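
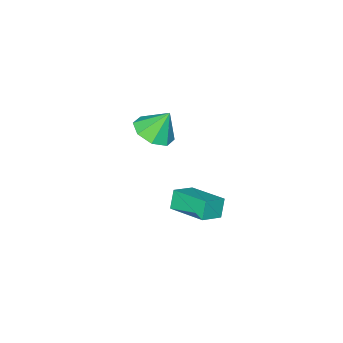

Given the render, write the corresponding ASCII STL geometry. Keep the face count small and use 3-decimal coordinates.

solid 
facet normal 0.305 -0.377 -0.875
outer loop
vertex -0.066 -3.334 2.036
vertex -0.546 -2.699 1.595
vertex 0.303 -2.755 1.915
endloop
endfacet
facet normal 0.492 -0.134 0.860
outer loop
vertex -0.066 -3.334 2.036
vertex 0.303 -2.755 1.915
vertex -0.934 -2.221 2.705
endloop
endfacet
facet normal 0.305 -0.377 -0.875
outer loop
vertex 0.303 -2.755 1.915
vertex -0.546 -2.699 1.595
vertex 0.175 -2.144 1.607
endloop
endfacet
facet normal 0.610 0.455 0.648
outer loop
vertex 0.303 -2.755 1.915
vertex 0.175 -2.144 1.607
vertex -0.934 -2.221 2.705
endloop
endfacet
facet normal 0.305 -0.377 -0.874
outer loop
vertex 0.175 -2.144 1.607
vertex -0.546 -2.699 1.595
vertex -0.377 -1.858 1.291
endloop
endfacet
facet normal 0.273 0.901 0.339
outer loop
vertex 0.175 -2.144 1.607
vertex -0.377 -1.858 1.291
vertex -0.934 -2.221 2.705
endloop
endfacet
facet normal 0.305 -0.377 -0.875
outer loop
vertex -0.377 -1.858 1.291
vertex -0.546 -2.699 1.595
vertex -1.027 -2.065 1.154
endloop
endfacet
facet normal -0.323 0.939 0.114
outer loop
vertex -0.377 -1.858 1.291
vertex -1.027 -2.065 1.154
vertex -0.934 -2.221 2.705
endloop
endfacet
facet normal 0.305 -0.377 -0.875
outer loop
vertex -1.027 -2.065 1.154
vertex -0.546 -2.699 1.595
vertex -1.396 -2.643 1.274
endloop
endfacet
facet normal -0.828 0.551 0.105
outer loop
vertex -1.027 -2.065 1.154
vertex -1.396 -2.643 1.274
vertex -0.934 -2.221 2.705
endloop
endfacet
facet normal 0.305 -0.377 -0.874
outer loop
vertex -1.396 -2.643 1.274
vertex -0.546 -2.699 1.595
vertex -1.267 -3.255 1.583
endloop
endfacet
facet normal -0.947 -0.039 0.318
outer loop
vertex -1.396 -2.643 1.274
vertex -1.267 -3.255 1.583
vertex -0.934 -2.221 2.705
endloop
endfacet
facet normal 0.305 -0.377 -0.875
outer loop
vertex -1.267 -3.255 1.583
vertex -0.546 -2.699 1.595
vertex -0.716 -3.54 1.898
endloop
endfacet
facet normal -0.609 -0.485 0.627
outer loop
vertex -1.267 -3.255 1.583
vertex -0.716 -3.54 1.898
vertex -0.934 -2.221 2.705
endloop
endfacet
facet normal 0.305 -0.377 -0.875
outer loop
vertex -0.716 -3.54 1.898
vertex -0.546 -2.699 1.595
vertex -0.066 -3.334 2.036
endloop
endfacet
facet normal -0.015 -0.524 0.852
outer loop
vertex -0.716 -3.54 1.898
vertex -0.066 -3.334 2.036
vertex -0.934 -2.221 2.705
endloop
endfacet
facet normal -0.911 0.104 -0.399
outer loop
vertex -2.473 -2.415 -2.959
vertex -2.43 -0.69 -2.609
vertex -2.094 -2.257 -3.783
endloop
endfacet
facet normal -0.025 -0.980 -0.199
outer loop
vertex -1.11 -2.37 -3.351
vertex -2.473 -2.415 -2.959
vertex -2.094 -2.257 -3.783
endloop
endfacet
facet normal -0.910 0.105 -0.400
outer loop
vertex -2.094 -2.257 -3.783
vertex -2.43 -0.69 -2.609
vertex -2.05 -0.533 -3.432
endloop
endfacet
facet normal 0.412 0.172 -0.895
outer loop
vertex -2.05 -0.533 -3.432
vertex -1.11 -2.37 -3.351
vertex -2.094 -2.257 -3.783
endloop
endfacet
facet normal -0.412 -0.171 0.895
outer loop
vertex -2.473 -2.415 -2.959
vertex -1.446 -0.803 -2.177
vertex -2.43 -0.69 -2.609
endloop
endfacet
facet normal -0.025 -0.980 -0.198
outer loop
vertex -1.49 -2.527 -2.528
vertex -2.473 -2.415 -2.959
vertex -1.11 -2.37 -3.351
endloop
endfacet
facet normal -0.412 -0.172 0.895
outer loop
vertex -1.49 -2.527 -2.528
vertex -1.446 -0.803 -2.177
vertex -2.473 -2.415 -2.959
endloop
endfacet
facet normal 0.025 0.980 0.199
outer loop
vertex -2.43 -0.69 -2.609
vertex -1.446 -0.803 -2.177
vertex -2.05 -0.533 -3.432
endloop
endfacet
facet normal 0.412 0.171 -0.895
outer loop
vertex -1.067 -0.645 -3.001
vertex -1.11 -2.37 -3.351
vertex -2.05 -0.533 -3.432
endloop
endfacet
facet normal 0.024 0.980 0.199
outer loop
vertex -2.05 -0.533 -3.432
vertex -1.446 -0.803 -2.177
vertex -1.067 -0.645 -3.001
endloop
endfacet
facet normal 0.910 -0.104 0.401
outer loop
vertex -1.067 -0.645 -3.001
vertex -1.49 -2.527 -2.528
vertex -1.11 -2.37 -3.351
endloop
endfacet
facet normal 0.911 -0.104 0.399
outer loop
vertex -1.446 -0.803 -2.177
vertex -1.49 -2.527 -2.528
vertex -1.067 -0.645 -3.001
endloop
endfacet

endsolid


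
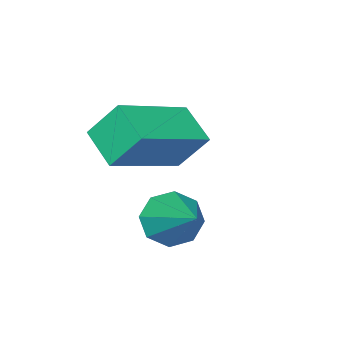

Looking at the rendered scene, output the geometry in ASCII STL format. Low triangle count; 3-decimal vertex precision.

solid 
facet normal -0.378 -0.768 -0.517
outer loop
vertex 4.093 -2.226 2.292
vertex 3.543 -1.844 2.127
vertex 4.161 -1.957 1.843
endloop
endfacet
facet normal 0.992 -0.061 0.114
outer loop
vertex 4.093 -2.226 2.292
vertex 4.161 -1.957 1.843
vertex 4.117 -0.676 2.913
endloop
endfacet
facet normal -0.378 -0.768 -0.517
outer loop
vertex 4.161 -1.957 1.843
vertex 3.543 -1.844 2.127
vertex 3.867 -1.622 1.56
endloop
endfacet
facet normal 0.828 0.376 -0.416
outer loop
vertex 4.161 -1.957 1.843
vertex 3.867 -1.622 1.56
vertex 4.117 -0.676 2.913
endloop
endfacet
facet normal -0.379 -0.767 -0.517
outer loop
vertex 3.867 -1.622 1.56
vertex 3.543 -1.844 2.127
vertex 3.383 -1.416 1.609
endloop
endfacet
facet normal 0.267 0.766 -0.585
outer loop
vertex 3.867 -1.622 1.56
vertex 3.383 -1.416 1.609
vertex 4.117 -0.676 2.913
endloop
endfacet
facet normal -0.378 -0.768 -0.518
outer loop
vertex 3.383 -1.416 1.609
vertex 3.543 -1.844 2.127
vertex 2.993 -1.462 1.962
endloop
endfacet
facet normal -0.369 0.882 -0.293
outer loop
vertex 3.383 -1.416 1.609
vertex 2.993 -1.462 1.962
vertex 4.117 -0.676 2.913
endloop
endfacet
facet normal -0.378 -0.768 -0.517
outer loop
vertex 2.993 -1.462 1.962
vertex 3.543 -1.844 2.127
vertex 2.924 -1.73 2.411
endloop
endfacet
facet normal -0.699 0.656 0.284
outer loop
vertex 2.993 -1.462 1.962
vertex 2.924 -1.73 2.411
vertex 4.117 -0.676 2.913
endloop
endfacet
facet normal -0.379 -0.767 -0.518
outer loop
vertex 2.924 -1.73 2.411
vertex 3.543 -1.844 2.127
vertex 3.218 -2.066 2.694
endloop
endfacet
facet normal -0.536 0.218 0.816
outer loop
vertex 2.924 -1.73 2.411
vertex 3.218 -2.066 2.694
vertex 4.117 -0.676 2.913
endloop
endfacet
facet normal -0.378 -0.768 -0.517
outer loop
vertex 3.218 -2.066 2.694
vertex 3.543 -1.844 2.127
vertex 3.702 -2.271 2.645
endloop
endfacet
facet normal 0.027 -0.172 0.985
outer loop
vertex 3.218 -2.066 2.694
vertex 3.702 -2.271 2.645
vertex 4.117 -0.676 2.913
endloop
endfacet
facet normal -0.378 -0.768 -0.517
outer loop
vertex 3.702 -2.271 2.645
vertex 3.543 -1.844 2.127
vertex 4.093 -2.226 2.292
endloop
endfacet
facet normal 0.660 -0.288 0.694
outer loop
vertex 3.702 -2.271 2.645
vertex 4.093 -2.226 2.292
vertex 4.117 -0.676 2.913
endloop
endfacet
facet normal -0.924 0.079 -0.375
outer loop
vertex 1.771 -3.043 4.159
vertex 2.051 -2.153 3.656
vertex 2.073 -3.629 3.291
endloop
endfacet
facet normal -0.264 -0.839 0.475
outer loop
vertex 3.929 -3.787 4.044
vertex 1.771 -3.043 4.159
vertex 2.073 -3.629 3.291
endloop
endfacet
facet normal -0.924 0.079 -0.375
outer loop
vertex 2.073 -3.629 3.291
vertex 2.051 -2.153 3.656
vertex 2.353 -2.739 2.788
endloop
endfacet
facet normal 0.277 -0.537 -0.796
outer loop
vertex 2.353 -2.739 2.788
vertex 3.929 -3.787 4.044
vertex 2.073 -3.629 3.291
endloop
endfacet
facet normal -0.277 0.537 0.796
outer loop
vertex 1.771 -3.043 4.159
vertex 3.907 -2.311 4.409
vertex 2.051 -2.153 3.656
endloop
endfacet
facet normal -0.264 -0.839 0.475
outer loop
vertex 3.627 -3.201 4.912
vertex 1.771 -3.043 4.159
vertex 3.929 -3.787 4.044
endloop
endfacet
facet normal -0.277 0.537 0.796
outer loop
vertex 3.627 -3.201 4.912
vertex 3.907 -2.311 4.409
vertex 1.771 -3.043 4.159
endloop
endfacet
facet normal 0.264 0.839 -0.475
outer loop
vertex 2.051 -2.153 3.656
vertex 3.907 -2.311 4.409
vertex 2.353 -2.739 2.788
endloop
endfacet
facet normal 0.277 -0.537 -0.796
outer loop
vertex 4.209 -2.897 3.541
vertex 3.929 -3.787 4.044
vertex 2.353 -2.739 2.788
endloop
endfacet
facet normal 0.264 0.839 -0.475
outer loop
vertex 2.353 -2.739 2.788
vertex 3.907 -2.311 4.409
vertex 4.209 -2.897 3.541
endloop
endfacet
facet normal 0.924 -0.079 0.375
outer loop
vertex 4.209 -2.897 3.541
vertex 3.627 -3.201 4.912
vertex 3.929 -3.787 4.044
endloop
endfacet
facet normal 0.924 -0.079 0.375
outer loop
vertex 3.907 -2.311 4.409
vertex 3.627 -3.201 4.912
vertex 4.209 -2.897 3.541
endloop
endfacet

endsolid


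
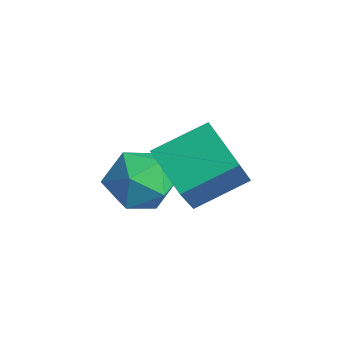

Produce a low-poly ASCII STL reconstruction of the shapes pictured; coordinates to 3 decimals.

solid 
facet normal -0.363 0.471 -0.804
outer loop
vertex 0.423 1.816 0.991
vertex 0.765 3.13 1.606
vertex 1.669 1.768 0.4
endloop
endfacet
facet normal -0.230 -0.882 -0.412
outer loop
vertex 2.255 1.01 1.694
vertex 0.423 1.816 0.991
vertex 1.669 1.768 0.4
endloop
endfacet
facet normal -0.364 0.470 -0.804
outer loop
vertex 1.669 1.768 0.4
vertex 0.765 3.13 1.606
vertex 2.011 3.082 1.014
endloop
endfacet
facet normal 0.903 -0.034 -0.429
outer loop
vertex 2.011 3.082 1.014
vertex 2.255 1.01 1.694
vertex 1.669 1.768 0.4
endloop
endfacet
facet normal -0.903 0.034 0.429
outer loop
vertex 0.423 1.816 0.991
vertex 1.351 2.372 2.9
vertex 0.765 3.13 1.606
endloop
endfacet
facet normal -0.230 -0.882 -0.412
outer loop
vertex 1.009 1.058 2.286
vertex 0.423 1.816 0.991
vertex 2.255 1.01 1.694
endloop
endfacet
facet normal -0.903 0.035 0.429
outer loop
vertex 1.009 1.058 2.286
vertex 1.351 2.372 2.9
vertex 0.423 1.816 0.991
endloop
endfacet
facet normal 0.230 0.882 0.412
outer loop
vertex 0.765 3.13 1.606
vertex 1.351 2.372 2.9
vertex 2.011 3.082 1.014
endloop
endfacet
facet normal 0.903 -0.034 -0.429
outer loop
vertex 2.597 2.324 2.309
vertex 2.255 1.01 1.694
vertex 2.011 3.082 1.014
endloop
endfacet
facet normal 0.229 0.882 0.412
outer loop
vertex 2.011 3.082 1.014
vertex 1.351 2.372 2.9
vertex 2.597 2.324 2.309
endloop
endfacet
facet normal 0.364 -0.471 0.804
outer loop
vertex 2.597 2.324 2.309
vertex 1.009 1.058 2.286
vertex 2.255 1.01 1.694
endloop
endfacet
facet normal 0.363 -0.470 0.804
outer loop
vertex 1.351 2.372 2.9
vertex 1.009 1.058 2.286
vertex 2.597 2.324 2.309
endloop
endfacet
facet normal 0.127 -0.133 0.983
outer loop
vertex 0.05 2.006 0.859
vertex -0.723 1.442 0.883
vertex 0.14 1.064 0.72
endloop
endfacet
facet normal 0.753 -0.025 0.657
outer loop
vertex 0.05 2.006 0.859
vertex 0.14 1.064 0.72
vertex 0.634 1.677 0.177
endloop
endfacet
facet normal 0.724 0.608 0.327
outer loop
vertex 0.05 2.006 0.859
vertex 0.634 1.677 0.177
vertex 0.076 2.435 0.004
endloop
endfacet
facet normal 0.080 0.890 0.449
outer loop
vertex 0.05 2.006 0.859
vertex 0.076 2.435 0.004
vertex -0.763 2.29 0.441
endloop
endfacet
facet normal -0.289 0.432 0.855
outer loop
vertex 0.05 2.006 0.859
vertex -0.763 2.29 0.441
vertex -0.723 1.442 0.883
endloop
endfacet
facet normal 0.833 -0.529 0.160
outer loop
vertex 0.634 1.677 0.177
vertex 0.14 1.064 0.72
vertex 0.223 0.91 -0.221
endloop
endfacet
facet normal -0.179 -0.705 0.687
outer loop
vertex 0.14 1.064 0.72
vertex -0.723 1.442 0.883
vertex -0.616 0.765 0.216
endloop
endfacet
facet normal -0.853 0.209 0.478
outer loop
vertex -0.723 1.442 0.883
vertex -0.763 2.29 0.441
vertex -1.174 1.523 0.043
endloop
endfacet
facet normal -0.257 0.950 -0.178
outer loop
vertex -0.763 2.29 0.441
vertex 0.076 2.435 0.004
vertex -0.68 2.136 -0.5
endloop
endfacet
facet normal 0.786 0.493 -0.374
outer loop
vertex 0.076 2.435 0.004
vertex 0.634 1.677 0.177
vertex 0.183 1.758 -0.663
endloop
endfacet
facet normal -0.080 -0.890 -0.449
outer loop
vertex -0.59 1.194 -0.639
vertex 0.223 0.91 -0.221
vertex -0.616 0.765 0.216
endloop
endfacet
facet normal -0.724 -0.608 -0.327
outer loop
vertex -0.59 1.194 -0.639
vertex -0.616 0.765 0.216
vertex -1.174 1.523 0.043
endloop
endfacet
facet normal -0.753 0.025 -0.657
outer loop
vertex -0.59 1.194 -0.639
vertex -1.174 1.523 0.043
vertex -0.68 2.136 -0.5
endloop
endfacet
facet normal -0.127 0.133 -0.983
outer loop
vertex -0.59 1.194 -0.639
vertex -0.68 2.136 -0.5
vertex 0.183 1.758 -0.663
endloop
endfacet
facet normal 0.289 -0.432 -0.855
outer loop
vertex -0.59 1.194 -0.639
vertex 0.183 1.758 -0.663
vertex 0.223 0.91 -0.221
endloop
endfacet
facet normal 0.257 -0.950 0.178
outer loop
vertex -0.616 0.765 0.216
vertex 0.223 0.91 -0.221
vertex 0.14 1.064 0.72
endloop
endfacet
facet normal -0.786 -0.493 0.374
outer loop
vertex -1.174 1.523 0.043
vertex -0.616 0.765 0.216
vertex -0.723 1.442 0.883
endloop
endfacet
facet normal -0.833 0.529 -0.160
outer loop
vertex -0.68 2.136 -0.5
vertex -1.174 1.523 0.043
vertex -0.763 2.29 0.441
endloop
endfacet
facet normal 0.179 0.705 -0.687
outer loop
vertex 0.183 1.758 -0.663
vertex -0.68 2.136 -0.5
vertex 0.076 2.435 0.004
endloop
endfacet
facet normal 0.853 -0.209 -0.478
outer loop
vertex 0.223 0.91 -0.221
vertex 0.183 1.758 -0.663
vertex 0.634 1.677 0.177
endloop
endfacet

endsolid


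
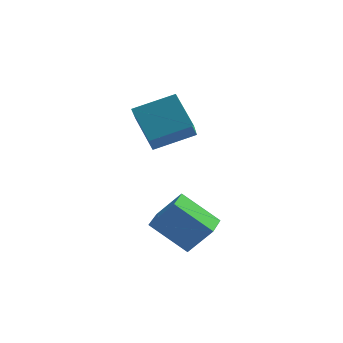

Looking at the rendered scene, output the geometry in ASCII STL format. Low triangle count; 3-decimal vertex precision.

solid 
facet normal -0.872 -0.362 -0.330
outer loop
vertex -4.602 1.147 2.65
vertex -4.637 2.109 1.689
vertex -3.805 0.157 1.63
endloop
endfacet
facet normal 0.026 -0.707 0.706
outer loop
vertex -2.323 0.771 2.191
vertex -4.602 1.147 2.65
vertex -3.805 0.157 1.63
endloop
endfacet
facet normal -0.872 -0.362 -0.329
outer loop
vertex -3.805 0.157 1.63
vertex -4.637 2.109 1.689
vertex -3.841 1.118 0.669
endloop
endfacet
facet normal 0.489 -0.608 -0.626
outer loop
vertex -3.841 1.118 0.669
vertex -2.323 0.771 2.191
vertex -3.805 0.157 1.63
endloop
endfacet
facet normal -0.489 0.608 0.626
outer loop
vertex -4.602 1.147 2.65
vertex -3.155 2.723 2.25
vertex -4.637 2.109 1.689
endloop
endfacet
facet normal 0.026 -0.707 0.707
outer loop
vertex -3.119 1.762 3.211
vertex -4.602 1.147 2.65
vertex -2.323 0.771 2.191
endloop
endfacet
facet normal -0.489 0.608 0.626
outer loop
vertex -3.119 1.762 3.211
vertex -3.155 2.723 2.25
vertex -4.602 1.147 2.65
endloop
endfacet
facet normal -0.025 0.707 -0.707
outer loop
vertex -4.637 2.109 1.689
vertex -3.155 2.723 2.25
vertex -3.841 1.118 0.669
endloop
endfacet
facet normal 0.489 -0.608 -0.626
outer loop
vertex -2.358 1.733 1.23
vertex -2.323 0.771 2.191
vertex -3.841 1.118 0.669
endloop
endfacet
facet normal -0.026 0.707 -0.707
outer loop
vertex -3.841 1.118 0.669
vertex -3.155 2.723 2.25
vertex -2.358 1.733 1.23
endloop
endfacet
facet normal 0.872 0.361 0.330
outer loop
vertex -2.358 1.733 1.23
vertex -3.119 1.762 3.211
vertex -2.323 0.771 2.191
endloop
endfacet
facet normal 0.872 0.362 0.330
outer loop
vertex -3.155 2.723 2.25
vertex -3.119 1.762 3.211
vertex -2.358 1.733 1.23
endloop
endfacet
facet normal -0.619 -0.006 -0.786
outer loop
vertex -3.514 -1.703 -1.478
vertex -3.412 -0.642 -1.567
vertex -2.126 -1.927 -2.569
endloop
endfacet
facet normal -0.095 -0.992 0.083
outer loop
vertex -1.248 -1.918 -1.453
vertex -3.514 -1.703 -1.478
vertex -2.126 -1.927 -2.569
endloop
endfacet
facet normal -0.619 -0.006 -0.786
outer loop
vertex -2.126 -1.927 -2.569
vertex -3.412 -0.642 -1.567
vertex -2.024 -0.866 -2.658
endloop
endfacet
facet normal 0.780 -0.126 -0.613
outer loop
vertex -2.024 -0.866 -2.658
vertex -1.248 -1.918 -1.453
vertex -2.126 -1.927 -2.569
endloop
endfacet
facet normal -0.780 0.126 0.613
outer loop
vertex -3.514 -1.703 -1.478
vertex -2.534 -0.633 -0.451
vertex -3.412 -0.642 -1.567
endloop
endfacet
facet normal -0.095 -0.992 0.083
outer loop
vertex -2.636 -1.694 -0.362
vertex -3.514 -1.703 -1.478
vertex -1.248 -1.918 -1.453
endloop
endfacet
facet normal -0.780 0.126 0.613
outer loop
vertex -2.636 -1.694 -0.362
vertex -2.534 -0.633 -0.451
vertex -3.514 -1.703 -1.478
endloop
endfacet
facet normal 0.095 0.992 -0.083
outer loop
vertex -3.412 -0.642 -1.567
vertex -2.534 -0.633 -0.451
vertex -2.024 -0.866 -2.658
endloop
endfacet
facet normal 0.780 -0.126 -0.613
outer loop
vertex -1.146 -0.857 -1.542
vertex -1.248 -1.918 -1.453
vertex -2.024 -0.866 -2.658
endloop
endfacet
facet normal 0.095 0.992 -0.083
outer loop
vertex -2.024 -0.866 -2.658
vertex -2.534 -0.633 -0.451
vertex -1.146 -0.857 -1.542
endloop
endfacet
facet normal 0.619 0.006 0.786
outer loop
vertex -1.146 -0.857 -1.542
vertex -2.636 -1.694 -0.362
vertex -1.248 -1.918 -1.453
endloop
endfacet
facet normal 0.619 0.006 0.786
outer loop
vertex -2.534 -0.633 -0.451
vertex -2.636 -1.694 -0.362
vertex -1.146 -0.857 -1.542
endloop
endfacet

endsolid


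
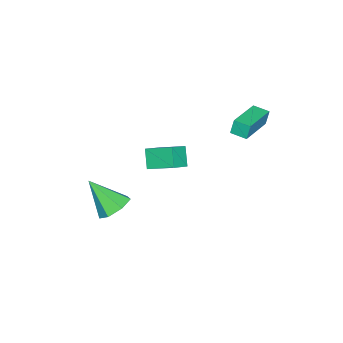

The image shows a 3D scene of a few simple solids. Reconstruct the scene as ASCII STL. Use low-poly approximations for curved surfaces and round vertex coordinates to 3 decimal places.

solid 
facet normal -0.860 0.178 -0.479
outer loop
vertex -2.252 -2.365 -3.014
vertex -2.319 -0.882 -2.342
vertex -1.641 -1.916 -3.944
endloop
endfacet
facet normal 0.042 -0.910 -0.412
outer loop
vertex -0.661 -2.118 -3.398
vertex -2.252 -2.365 -3.014
vertex -1.641 -1.916 -3.944
endloop
endfacet
facet normal -0.860 0.178 -0.479
outer loop
vertex -1.641 -1.916 -3.944
vertex -2.319 -0.882 -2.342
vertex -1.708 -0.432 -3.272
endloop
endfacet
facet normal 0.509 0.374 -0.775
outer loop
vertex -1.708 -0.432 -3.272
vertex -0.661 -2.118 -3.398
vertex -1.641 -1.916 -3.944
endloop
endfacet
facet normal -0.509 -0.374 0.775
outer loop
vertex -2.252 -2.365 -3.014
vertex -1.339 -1.084 -1.796
vertex -2.319 -0.882 -2.342
endloop
endfacet
facet normal 0.042 -0.910 -0.413
outer loop
vertex -1.272 -2.568 -2.468
vertex -2.252 -2.365 -3.014
vertex -0.661 -2.118 -3.398
endloop
endfacet
facet normal -0.509 -0.374 0.775
outer loop
vertex -1.272 -2.568 -2.468
vertex -1.339 -1.084 -1.796
vertex -2.252 -2.365 -3.014
endloop
endfacet
facet normal -0.042 0.910 0.413
outer loop
vertex -2.319 -0.882 -2.342
vertex -1.339 -1.084 -1.796
vertex -1.708 -0.432 -3.272
endloop
endfacet
facet normal 0.509 0.374 -0.775
outer loop
vertex -0.728 -0.635 -2.726
vertex -0.661 -2.118 -3.398
vertex -1.708 -0.432 -3.272
endloop
endfacet
facet normal -0.041 0.910 0.412
outer loop
vertex -1.708 -0.432 -3.272
vertex -1.339 -1.084 -1.796
vertex -0.728 -0.635 -2.726
endloop
endfacet
facet normal 0.860 -0.178 0.479
outer loop
vertex -0.728 -0.635 -2.726
vertex -1.272 -2.568 -2.468
vertex -0.661 -2.118 -3.398
endloop
endfacet
facet normal 0.860 -0.178 0.479
outer loop
vertex -1.339 -1.084 -1.796
vertex -1.272 -2.568 -2.468
vertex -0.728 -0.635 -2.726
endloop
endfacet
facet normal -0.049 0.670 -0.741
outer loop
vertex 4.868 -1.006 -2.251
vertex 3.951 -1.187 -2.354
vertex 4.365 -0.547 -1.803
endloop
endfacet
facet normal 0.743 0.186 0.644
outer loop
vertex 4.868 -1.006 -2.251
vertex 4.365 -0.547 -1.803
vertex 4.049 -2.533 -0.866
endloop
endfacet
facet normal -0.048 0.669 -0.741
outer loop
vertex 4.365 -0.547 -1.803
vertex 3.951 -1.187 -2.354
vertex 3.55 -0.569 -1.77
endloop
endfacet
facet normal 0.025 0.423 0.906
outer loop
vertex 4.365 -0.547 -1.803
vertex 3.55 -0.569 -1.77
vertex 4.049 -2.533 -0.866
endloop
endfacet
facet normal -0.048 0.670 -0.741
outer loop
vertex 3.55 -0.569 -1.77
vertex 3.951 -1.187 -2.354
vertex 3.038 -1.056 -2.177
endloop
endfacet
facet normal -0.697 0.146 0.702
outer loop
vertex 3.55 -0.569 -1.77
vertex 3.038 -1.056 -2.177
vertex 4.049 -2.533 -0.866
endloop
endfacet
facet normal -0.047 0.671 -0.740
outer loop
vertex 3.038 -1.056 -2.177
vertex 3.951 -1.187 -2.354
vertex 3.213 -1.641 -2.718
endloop
endfacet
facet normal -0.880 -0.436 0.187
outer loop
vertex 3.038 -1.056 -2.177
vertex 3.213 -1.641 -2.718
vertex 4.049 -2.533 -0.866
endloop
endfacet
facet normal -0.047 0.671 -0.740
outer loop
vertex 3.213 -1.641 -2.718
vertex 3.951 -1.187 -2.354
vertex 3.945 -1.884 -2.985
endloop
endfacet
facet normal -0.387 -0.887 -0.253
outer loop
vertex 3.213 -1.641 -2.718
vertex 3.945 -1.884 -2.985
vertex 4.049 -2.533 -0.866
endloop
endfacet
facet normal -0.049 0.671 -0.740
outer loop
vertex 3.945 -1.884 -2.985
vertex 3.951 -1.187 -2.354
vertex 4.681 -1.601 -2.777
endloop
endfacet
facet normal 0.413 -0.865 -0.285
outer loop
vertex 3.945 -1.884 -2.985
vertex 4.681 -1.601 -2.777
vertex 4.049 -2.533 -0.866
endloop
endfacet
facet normal -0.049 0.670 -0.741
outer loop
vertex 4.681 -1.601 -2.777
vertex 3.951 -1.187 -2.354
vertex 4.868 -1.006 -2.251
endloop
endfacet
facet normal 0.915 -0.388 0.113
outer loop
vertex 4.681 -1.601 -2.777
vertex 4.868 -1.006 -2.251
vertex 4.049 -2.533 -0.866
endloop
endfacet
facet normal -0.980 -0.027 -0.197
outer loop
vertex -3.057 2.411 1.524
vertex -3.059 3.274 1.416
vertex -2.888 2.308 0.697
endloop
endfacet
facet normal 0.002 -0.992 0.124
outer loop
vertex -0.761 2.366 1.124
vertex -3.057 2.411 1.524
vertex -2.888 2.308 0.697
endloop
endfacet
facet normal -0.980 -0.027 -0.197
outer loop
vertex -2.888 2.308 0.697
vertex -3.059 3.274 1.416
vertex -2.89 3.172 0.59
endloop
endfacet
facet normal 0.199 -0.120 -0.973
outer loop
vertex -2.89 3.172 0.59
vertex -0.761 2.366 1.124
vertex -2.888 2.308 0.697
endloop
endfacet
facet normal -0.199 0.121 0.973
outer loop
vertex -3.057 2.411 1.524
vertex -0.932 3.332 1.843
vertex -3.059 3.274 1.416
endloop
endfacet
facet normal 0.002 -0.992 0.123
outer loop
vertex -0.93 2.468 1.95
vertex -3.057 2.411 1.524
vertex -0.761 2.366 1.124
endloop
endfacet
facet normal -0.198 0.120 0.973
outer loop
vertex -0.93 2.468 1.95
vertex -0.932 3.332 1.843
vertex -3.057 2.411 1.524
endloop
endfacet
facet normal -0.002 0.992 -0.123
outer loop
vertex -3.059 3.274 1.416
vertex -0.932 3.332 1.843
vertex -2.89 3.172 0.59
endloop
endfacet
facet normal 0.198 -0.121 -0.973
outer loop
vertex -0.763 3.229 1.016
vertex -0.761 2.366 1.124
vertex -2.89 3.172 0.59
endloop
endfacet
facet normal -0.002 0.992 -0.124
outer loop
vertex -2.89 3.172 0.59
vertex -0.932 3.332 1.843
vertex -0.763 3.229 1.016
endloop
endfacet
facet normal 0.980 0.027 0.197
outer loop
vertex -0.763 3.229 1.016
vertex -0.93 2.468 1.95
vertex -0.761 2.366 1.124
endloop
endfacet
facet normal 0.980 0.027 0.197
outer loop
vertex -0.932 3.332 1.843
vertex -0.93 2.468 1.95
vertex -0.763 3.229 1.016
endloop
endfacet

endsolid


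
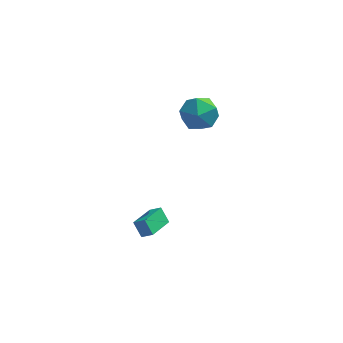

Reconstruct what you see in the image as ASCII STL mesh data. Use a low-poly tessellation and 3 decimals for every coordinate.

solid 
facet normal -0.979 0.203 0.016
outer loop
vertex -1.092 1.413 2.982
vertex -1.175 0.92 4.141
vertex -0.923 2.147 3.994
endloop
endfacet
facet normal -0.628 0.676 -0.385
outer loop
vertex -1.092 1.413 2.982
vertex -0.923 2.147 3.994
vertex -0.17 2.274 2.99
endloop
endfacet
facet normal -0.289 0.318 -0.903
outer loop
vertex -1.092 1.413 2.982
vertex -0.17 2.274 2.99
vertex 0.044 1.124 2.516
endloop
endfacet
facet normal -0.432 -0.376 -0.820
outer loop
vertex -1.092 1.413 2.982
vertex 0.044 1.124 2.516
vertex -0.577 0.287 3.227
endloop
endfacet
facet normal -0.858 -0.447 -0.252
outer loop
vertex -1.092 1.413 2.982
vertex -0.577 0.287 3.227
vertex -1.175 0.92 4.141
endloop
endfacet
facet normal -0.136 0.990 0.024
outer loop
vertex -0.17 2.274 2.99
vertex -0.923 2.147 3.994
vertex 0.317 2.313 4.153
endloop
endfacet
facet normal -0.703 0.225 0.674
outer loop
vertex -0.923 2.147 3.994
vertex -1.175 0.92 4.141
vertex -0.304 1.476 4.864
endloop
endfacet
facet normal -0.508 -0.827 0.240
outer loop
vertex -1.175 0.92 4.141
vertex -0.577 0.287 3.227
vertex -0.09 0.326 4.39
endloop
endfacet
facet normal 0.182 -0.712 -0.679
outer loop
vertex -0.577 0.287 3.227
vertex 0.044 1.124 2.516
vertex 0.663 0.453 3.386
endloop
endfacet
facet normal 0.412 0.412 -0.813
outer loop
vertex 0.044 1.124 2.516
vertex -0.17 2.274 2.99
vertex 0.915 1.68 3.239
endloop
endfacet
facet normal 0.432 0.376 0.820
outer loop
vertex 0.832 1.187 4.398
vertex 0.317 2.313 4.153
vertex -0.304 1.476 4.864
endloop
endfacet
facet normal 0.289 -0.318 0.903
outer loop
vertex 0.832 1.187 4.398
vertex -0.304 1.476 4.864
vertex -0.09 0.326 4.39
endloop
endfacet
facet normal 0.628 -0.676 0.385
outer loop
vertex 0.832 1.187 4.398
vertex -0.09 0.326 4.39
vertex 0.663 0.453 3.386
endloop
endfacet
facet normal 0.979 -0.203 -0.016
outer loop
vertex 0.832 1.187 4.398
vertex 0.663 0.453 3.386
vertex 0.915 1.68 3.239
endloop
endfacet
facet normal 0.858 0.447 0.252
outer loop
vertex 0.832 1.187 4.398
vertex 0.915 1.68 3.239
vertex 0.317 2.313 4.153
endloop
endfacet
facet normal -0.182 0.712 0.679
outer loop
vertex -0.304 1.476 4.864
vertex 0.317 2.313 4.153
vertex -0.923 2.147 3.994
endloop
endfacet
facet normal -0.412 -0.412 0.813
outer loop
vertex -0.09 0.326 4.39
vertex -0.304 1.476 4.864
vertex -1.175 0.92 4.141
endloop
endfacet
facet normal 0.136 -0.990 -0.024
outer loop
vertex 0.663 0.453 3.386
vertex -0.09 0.326 4.39
vertex -0.577 0.287 3.227
endloop
endfacet
facet normal 0.703 -0.225 -0.674
outer loop
vertex 0.915 1.68 3.239
vertex 0.663 0.453 3.386
vertex 0.044 1.124 2.516
endloop
endfacet
facet normal 0.508 0.827 -0.240
outer loop
vertex 0.317 2.313 4.153
vertex 0.915 1.68 3.239
vertex -0.17 2.274 2.99
endloop
endfacet
facet normal -0.473 0.404 0.783
outer loop
vertex -2.672 -2.437 -2.622
vertex -1.979 -0.858 -3.018
vertex -3.327 -2.27 -3.104
endloop
endfacet
facet normal -0.392 -0.892 0.223
outer loop
vertex -2.821 -2.702 -3.942
vertex -2.672 -2.437 -2.622
vertex -3.327 -2.27 -3.104
endloop
endfacet
facet normal -0.473 0.404 0.783
outer loop
vertex -3.327 -2.27 -3.104
vertex -1.979 -0.858 -3.018
vertex -2.634 -0.691 -3.5
endloop
endfacet
facet normal -0.789 0.201 -0.580
outer loop
vertex -2.634 -0.691 -3.5
vertex -2.821 -2.702 -3.942
vertex -3.327 -2.27 -3.104
endloop
endfacet
facet normal 0.789 -0.201 0.580
outer loop
vertex -2.672 -2.437 -2.622
vertex -1.473 -1.29 -3.856
vertex -1.979 -0.858 -3.018
endloop
endfacet
facet normal -0.392 -0.892 0.223
outer loop
vertex -2.166 -2.869 -3.46
vertex -2.672 -2.437 -2.622
vertex -2.821 -2.702 -3.942
endloop
endfacet
facet normal 0.789 -0.201 0.580
outer loop
vertex -2.166 -2.869 -3.46
vertex -1.473 -1.29 -3.856
vertex -2.672 -2.437 -2.622
endloop
endfacet
facet normal 0.392 0.892 -0.223
outer loop
vertex -1.979 -0.858 -3.018
vertex -1.473 -1.29 -3.856
vertex -2.634 -0.691 -3.5
endloop
endfacet
facet normal -0.789 0.201 -0.580
outer loop
vertex -2.128 -1.123 -4.338
vertex -2.821 -2.702 -3.942
vertex -2.634 -0.691 -3.5
endloop
endfacet
facet normal 0.392 0.892 -0.223
outer loop
vertex -2.634 -0.691 -3.5
vertex -1.473 -1.29 -3.856
vertex -2.128 -1.123 -4.338
endloop
endfacet
facet normal 0.473 -0.404 -0.783
outer loop
vertex -2.128 -1.123 -4.338
vertex -2.166 -2.869 -3.46
vertex -2.821 -2.702 -3.942
endloop
endfacet
facet normal 0.473 -0.404 -0.783
outer loop
vertex -1.473 -1.29 -3.856
vertex -2.166 -2.869 -3.46
vertex -2.128 -1.123 -4.338
endloop
endfacet

endsolid


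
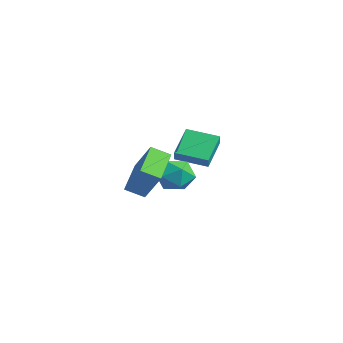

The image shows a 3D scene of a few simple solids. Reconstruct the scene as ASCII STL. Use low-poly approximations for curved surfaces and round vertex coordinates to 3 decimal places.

solid 
facet normal -0.716 -0.675 0.177
outer loop
vertex -2.79 0.949 -0.6
vertex -3.802 2.314 0.51
vertex -3.2 1.203 -1.288
endloop
endfacet
facet normal 0.499 -0.673 -0.546
outer loop
vertex -1.818 2.506 -1.63
vertex -2.79 0.949 -0.6
vertex -3.2 1.203 -1.288
endloop
endfacet
facet normal -0.716 -0.675 0.177
outer loop
vertex -3.2 1.203 -1.288
vertex -3.802 2.314 0.51
vertex -4.212 2.568 -0.178
endloop
endfacet
facet normal -0.488 0.303 -0.818
outer loop
vertex -4.212 2.568 -0.178
vertex -1.818 2.506 -1.63
vertex -3.2 1.203 -1.288
endloop
endfacet
facet normal 0.488 -0.303 0.818
outer loop
vertex -2.79 0.949 -0.6
vertex -2.42 3.617 0.168
vertex -3.802 2.314 0.51
endloop
endfacet
facet normal 0.499 -0.673 -0.546
outer loop
vertex -1.408 2.252 -0.942
vertex -2.79 0.949 -0.6
vertex -1.818 2.506 -1.63
endloop
endfacet
facet normal 0.488 -0.303 0.818
outer loop
vertex -1.408 2.252 -0.942
vertex -2.42 3.617 0.168
vertex -2.79 0.949 -0.6
endloop
endfacet
facet normal -0.499 0.673 0.546
outer loop
vertex -3.802 2.314 0.51
vertex -2.42 3.617 0.168
vertex -4.212 2.568 -0.178
endloop
endfacet
facet normal -0.488 0.303 -0.818
outer loop
vertex -2.83 3.871 -0.52
vertex -1.818 2.506 -1.63
vertex -4.212 2.568 -0.178
endloop
endfacet
facet normal -0.499 0.673 0.546
outer loop
vertex -4.212 2.568 -0.178
vertex -2.42 3.617 0.168
vertex -2.83 3.871 -0.52
endloop
endfacet
facet normal 0.716 0.675 -0.177
outer loop
vertex -2.83 3.871 -0.52
vertex -1.408 2.252 -0.942
vertex -1.818 2.506 -1.63
endloop
endfacet
facet normal 0.716 0.675 -0.177
outer loop
vertex -2.42 3.617 0.168
vertex -1.408 2.252 -0.942
vertex -2.83 3.871 -0.52
endloop
endfacet
facet normal -0.501 0.255 0.827
outer loop
vertex -2.457 1.581 -1.275
vertex -3.452 1.125 -1.737
vertex -2.73 0.44 -1.089
endloop
endfacet
facet normal 0.183 0.115 0.976
outer loop
vertex -2.457 1.581 -1.275
vertex -2.73 0.44 -1.089
vertex -1.61 0.75 -1.336
endloop
endfacet
facet normal 0.588 0.556 0.588
outer loop
vertex -2.457 1.581 -1.275
vertex -1.61 0.75 -1.336
vertex -1.64 1.627 -2.136
endloop
endfacet
facet normal 0.154 0.968 0.198
outer loop
vertex -2.457 1.581 -1.275
vertex -1.64 1.627 -2.136
vertex -2.778 1.859 -2.385
endloop
endfacet
facet normal -0.519 0.782 0.346
outer loop
vertex -2.457 1.581 -1.275
vertex -2.778 1.859 -2.385
vertex -3.452 1.125 -1.737
endloop
endfacet
facet normal 0.322 -0.553 0.768
outer loop
vertex -1.61 0.75 -1.336
vertex -2.73 0.44 -1.089
vertex -2.082 -0.219 -1.835
endloop
endfacet
facet normal -0.784 -0.328 0.527
outer loop
vertex -2.73 0.44 -1.089
vertex -3.452 1.125 -1.737
vertex -3.22 0.013 -2.084
endloop
endfacet
facet normal -0.813 0.525 -0.251
outer loop
vertex -3.452 1.125 -1.737
vertex -2.778 1.859 -2.385
vertex -3.25 0.89 -2.884
endloop
endfacet
facet normal 0.276 0.827 -0.491
outer loop
vertex -2.778 1.859 -2.385
vertex -1.64 1.627 -2.136
vertex -2.13 1.2 -3.131
endloop
endfacet
facet normal 0.977 0.160 0.139
outer loop
vertex -1.64 1.627 -2.136
vertex -1.61 0.75 -1.336
vertex -1.408 0.515 -2.483
endloop
endfacet
facet normal -0.154 -0.968 -0.198
outer loop
vertex -2.403 0.059 -2.945
vertex -2.082 -0.219 -1.835
vertex -3.22 0.013 -2.084
endloop
endfacet
facet normal -0.588 -0.556 -0.588
outer loop
vertex -2.403 0.059 -2.945
vertex -3.22 0.013 -2.084
vertex -3.25 0.89 -2.884
endloop
endfacet
facet normal -0.183 -0.115 -0.976
outer loop
vertex -2.403 0.059 -2.945
vertex -3.25 0.89 -2.884
vertex -2.13 1.2 -3.131
endloop
endfacet
facet normal 0.501 -0.255 -0.827
outer loop
vertex -2.403 0.059 -2.945
vertex -2.13 1.2 -3.131
vertex -1.408 0.515 -2.483
endloop
endfacet
facet normal 0.519 -0.782 -0.346
outer loop
vertex -2.403 0.059 -2.945
vertex -1.408 0.515 -2.483
vertex -2.082 -0.219 -1.835
endloop
endfacet
facet normal -0.276 -0.827 0.491
outer loop
vertex -3.22 0.013 -2.084
vertex -2.082 -0.219 -1.835
vertex -2.73 0.44 -1.089
endloop
endfacet
facet normal -0.977 -0.160 -0.139
outer loop
vertex -3.25 0.89 -2.884
vertex -3.22 0.013 -2.084
vertex -3.452 1.125 -1.737
endloop
endfacet
facet normal -0.322 0.553 -0.768
outer loop
vertex -2.13 1.2 -3.131
vertex -3.25 0.89 -2.884
vertex -2.778 1.859 -2.385
endloop
endfacet
facet normal 0.784 0.328 -0.527
outer loop
vertex -1.408 0.515 -2.483
vertex -2.13 1.2 -3.131
vertex -1.64 1.627 -2.136
endloop
endfacet
facet normal 0.813 -0.525 0.251
outer loop
vertex -2.082 -0.219 -1.835
vertex -1.408 0.515 -2.483
vertex -1.61 0.75 -1.336
endloop
endfacet
facet normal -0.502 -0.740 0.448
outer loop
vertex 3.216 -4.589 1.746
vertex 1.804 -3.163 2.52
vertex 2.039 -4.827 0.036
endloop
endfacet
facet normal 0.656 -0.664 -0.359
outer loop
vertex 2.616 -3.977 -0.48
vertex 3.216 -4.589 1.746
vertex 2.039 -4.827 0.036
endloop
endfacet
facet normal -0.501 -0.740 0.448
outer loop
vertex 2.039 -4.827 0.036
vertex 1.804 -3.163 2.52
vertex 0.627 -3.402 0.809
endloop
endfacet
facet normal -0.563 -0.114 -0.818
outer loop
vertex 0.627 -3.402 0.809
vertex 2.616 -3.977 -0.48
vertex 2.039 -4.827 0.036
endloop
endfacet
facet normal 0.564 0.114 0.818
outer loop
vertex 3.216 -4.589 1.746
vertex 2.381 -2.313 2.004
vertex 1.804 -3.163 2.52
endloop
endfacet
facet normal 0.657 -0.663 -0.359
outer loop
vertex 3.793 -3.738 1.231
vertex 3.216 -4.589 1.746
vertex 2.616 -3.977 -0.48
endloop
endfacet
facet normal 0.563 0.114 0.819
outer loop
vertex 3.793 -3.738 1.231
vertex 2.381 -2.313 2.004
vertex 3.216 -4.589 1.746
endloop
endfacet
facet normal -0.656 0.664 0.359
outer loop
vertex 1.804 -3.163 2.52
vertex 2.381 -2.313 2.004
vertex 0.627 -3.402 0.809
endloop
endfacet
facet normal -0.563 -0.113 -0.818
outer loop
vertex 1.204 -2.551 0.294
vertex 2.616 -3.977 -0.48
vertex 0.627 -3.402 0.809
endloop
endfacet
facet normal -0.657 0.663 0.360
outer loop
vertex 0.627 -3.402 0.809
vertex 2.381 -2.313 2.004
vertex 1.204 -2.551 0.294
endloop
endfacet
facet normal 0.502 0.740 -0.448
outer loop
vertex 1.204 -2.551 0.294
vertex 3.793 -3.738 1.231
vertex 2.616 -3.977 -0.48
endloop
endfacet
facet normal 0.501 0.740 -0.448
outer loop
vertex 2.381 -2.313 2.004
vertex 3.793 -3.738 1.231
vertex 1.204 -2.551 0.294
endloop
endfacet

endsolid


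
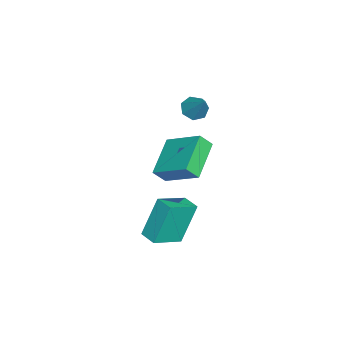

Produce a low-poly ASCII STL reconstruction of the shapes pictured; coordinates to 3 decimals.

solid 
facet normal -0.517 -0.424 -0.744
outer loop
vertex -2.071 0.996 -0.455
vertex -2.599 0.95 -0.062
vertex -2.427 1.444 -0.463
endloop
endfacet
facet normal 0.737 0.579 -0.348
outer loop
vertex -2.071 0.996 -0.455
vertex -2.427 1.444 -0.463
vertex -1.821 1.59 1.062
endloop
endfacet
facet normal -0.515 -0.425 -0.744
outer loop
vertex -2.427 1.444 -0.463
vertex -2.599 0.95 -0.062
vertex -2.913 1.52 -0.17
endloop
endfacet
facet normal 0.079 0.989 -0.126
outer loop
vertex -2.427 1.444 -0.463
vertex -2.913 1.52 -0.17
vertex -1.821 1.59 1.062
endloop
endfacet
facet normal -0.515 -0.425 -0.744
outer loop
vertex -2.913 1.52 -0.17
vertex -2.599 0.95 -0.062
vertex -3.163 1.166 0.205
endloop
endfacet
facet normal -0.497 0.772 0.397
outer loop
vertex -2.913 1.52 -0.17
vertex -3.163 1.166 0.205
vertex -1.821 1.59 1.062
endloop
endfacet
facet normal -0.515 -0.425 -0.744
outer loop
vertex -3.163 1.166 0.205
vertex -2.599 0.95 -0.062
vertex -2.988 0.649 0.379
endloop
endfacet
facet normal -0.556 0.090 0.826
outer loop
vertex -3.163 1.166 0.205
vertex -2.988 0.649 0.379
vertex -1.821 1.59 1.062
endloop
endfacet
facet normal -0.516 -0.424 -0.744
outer loop
vertex -2.988 0.649 0.379
vertex -2.599 0.95 -0.062
vertex -2.521 0.358 0.221
endloop
endfacet
facet normal -0.054 -0.542 0.839
outer loop
vertex -2.988 0.649 0.379
vertex -2.521 0.358 0.221
vertex -1.821 1.59 1.062
endloop
endfacet
facet normal -0.515 -0.424 -0.745
outer loop
vertex -2.521 0.358 0.221
vertex -2.599 0.95 -0.062
vertex -2.112 0.513 -0.15
endloop
endfacet
facet normal 0.631 -0.649 0.425
outer loop
vertex -2.521 0.358 0.221
vertex -2.112 0.513 -0.15
vertex -1.821 1.59 1.062
endloop
endfacet
facet normal -0.516 -0.426 -0.743
outer loop
vertex -2.112 0.513 -0.15
vertex -2.599 0.95 -0.062
vertex -2.071 0.996 -0.455
endloop
endfacet
facet normal 0.983 -0.149 -0.104
outer loop
vertex -2.112 0.513 -0.15
vertex -2.071 0.996 -0.455
vertex -1.821 1.59 1.062
endloop
endfacet
facet normal -0.642 -0.766 0.000
outer loop
vertex 2.776 0.574 -1.972
vertex 1.681 1.492 -2.622
vertex 3.426 0.029 -3.838
endloop
endfacet
facet normal 0.697 -0.585 0.414
outer loop
vertex 3.979 0.688 -3.838
vertex 2.776 0.574 -1.972
vertex 3.426 0.029 -3.838
endloop
endfacet
facet normal -0.642 -0.766 0.000
outer loop
vertex 3.426 0.029 -3.838
vertex 1.681 1.492 -2.622
vertex 2.331 0.947 -4.488
endloop
endfacet
facet normal 0.317 -0.266 -0.910
outer loop
vertex 2.331 0.947 -4.488
vertex 3.979 0.688 -3.838
vertex 3.426 0.029 -3.838
endloop
endfacet
facet normal -0.317 0.266 0.910
outer loop
vertex 2.776 0.574 -1.972
vertex 2.234 2.151 -2.622
vertex 1.681 1.492 -2.622
endloop
endfacet
facet normal 0.697 -0.585 0.414
outer loop
vertex 3.329 1.233 -1.972
vertex 2.776 0.574 -1.972
vertex 3.979 0.688 -3.838
endloop
endfacet
facet normal -0.317 0.266 0.910
outer loop
vertex 3.329 1.233 -1.972
vertex 2.234 2.151 -2.622
vertex 2.776 0.574 -1.972
endloop
endfacet
facet normal -0.697 0.585 -0.414
outer loop
vertex 1.681 1.492 -2.622
vertex 2.234 2.151 -2.622
vertex 2.331 0.947 -4.488
endloop
endfacet
facet normal 0.317 -0.266 -0.910
outer loop
vertex 2.884 1.606 -4.488
vertex 3.979 0.688 -3.838
vertex 2.331 0.947 -4.488
endloop
endfacet
facet normal -0.697 0.585 -0.414
outer loop
vertex 2.331 0.947 -4.488
vertex 2.234 2.151 -2.622
vertex 2.884 1.606 -4.488
endloop
endfacet
facet normal 0.642 0.766 -0.000
outer loop
vertex 2.884 1.606 -4.488
vertex 3.329 1.233 -1.972
vertex 3.979 0.688 -3.838
endloop
endfacet
facet normal 0.642 0.766 -0.000
outer loop
vertex 2.234 2.151 -2.622
vertex 3.329 1.233 -1.972
vertex 2.884 1.606 -4.488
endloop
endfacet
facet normal -0.905 0.098 0.414
outer loop
vertex -2.016 1.325 -1.402
vertex -2.26 1.841 -2.058
vertex -2.675 -0.32 -2.453
endloop
endfacet
facet normal 0.281 -0.594 0.754
outer loop
vertex -0.82 -0.521 -3.302
vertex -2.016 1.325 -1.402
vertex -2.675 -0.32 -2.453
endloop
endfacet
facet normal -0.905 0.098 0.414
outer loop
vertex -2.675 -0.32 -2.453
vertex -2.26 1.841 -2.058
vertex -2.919 0.197 -3.109
endloop
endfacet
facet normal -0.320 -0.798 -0.510
outer loop
vertex -2.919 0.197 -3.109
vertex -0.82 -0.521 -3.302
vertex -2.675 -0.32 -2.453
endloop
endfacet
facet normal 0.320 0.799 0.509
outer loop
vertex -2.016 1.325 -1.402
vertex -0.405 1.64 -2.907
vertex -2.26 1.841 -2.058
endloop
endfacet
facet normal 0.280 -0.594 0.754
outer loop
vertex -0.161 1.123 -2.251
vertex -2.016 1.325 -1.402
vertex -0.82 -0.521 -3.302
endloop
endfacet
facet normal 0.320 0.798 0.510
outer loop
vertex -0.161 1.123 -2.251
vertex -0.405 1.64 -2.907
vertex -2.016 1.325 -1.402
endloop
endfacet
facet normal -0.281 0.594 -0.754
outer loop
vertex -2.26 1.841 -2.058
vertex -0.405 1.64 -2.907
vertex -2.919 0.197 -3.109
endloop
endfacet
facet normal -0.320 -0.799 -0.509
outer loop
vertex -1.064 -0.005 -3.958
vertex -0.82 -0.521 -3.302
vertex -2.919 0.197 -3.109
endloop
endfacet
facet normal -0.280 0.594 -0.754
outer loop
vertex -2.919 0.197 -3.109
vertex -0.405 1.64 -2.907
vertex -1.064 -0.005 -3.958
endloop
endfacet
facet normal 0.905 -0.098 -0.414
outer loop
vertex -1.064 -0.005 -3.958
vertex -0.161 1.123 -2.251
vertex -0.82 -0.521 -3.302
endloop
endfacet
facet normal 0.905 -0.098 -0.414
outer loop
vertex -0.405 1.64 -2.907
vertex -0.161 1.123 -2.251
vertex -1.064 -0.005 -3.958
endloop
endfacet

endsolid


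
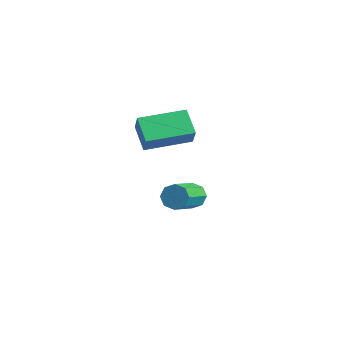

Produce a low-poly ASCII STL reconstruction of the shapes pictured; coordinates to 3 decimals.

solid 
facet normal -0.471 0.291 -0.833
outer loop
vertex -4.307 -2.725 3.068
vertex -3.558 -1.203 3.177
vertex -3.481 -3.089 2.474
endloop
endfacet
facet normal -0.441 -0.895 -0.065
outer loop
vertex -3.082 -3.337 3.183
vertex -4.307 -2.725 3.068
vertex -3.481 -3.089 2.474
endloop
endfacet
facet normal -0.470 0.291 -0.833
outer loop
vertex -3.481 -3.089 2.474
vertex -3.558 -1.203 3.177
vertex -2.732 -1.567 2.584
endloop
endfacet
facet normal 0.765 -0.337 -0.549
outer loop
vertex -2.732 -1.567 2.584
vertex -3.082 -3.337 3.183
vertex -3.481 -3.089 2.474
endloop
endfacet
facet normal -0.765 0.337 0.549
outer loop
vertex -4.307 -2.725 3.068
vertex -3.159 -1.451 3.886
vertex -3.558 -1.203 3.177
endloop
endfacet
facet normal -0.441 -0.895 -0.065
outer loop
vertex -3.908 -2.973 3.776
vertex -4.307 -2.725 3.068
vertex -3.082 -3.337 3.183
endloop
endfacet
facet normal -0.765 0.337 0.549
outer loop
vertex -3.908 -2.973 3.776
vertex -3.159 -1.451 3.886
vertex -4.307 -2.725 3.068
endloop
endfacet
facet normal 0.441 0.895 0.065
outer loop
vertex -3.558 -1.203 3.177
vertex -3.159 -1.451 3.886
vertex -2.732 -1.567 2.584
endloop
endfacet
facet normal 0.765 -0.337 -0.549
outer loop
vertex -2.333 -1.815 3.292
vertex -3.082 -3.337 3.183
vertex -2.732 -1.567 2.584
endloop
endfacet
facet normal 0.441 0.895 0.065
outer loop
vertex -2.732 -1.567 2.584
vertex -3.159 -1.451 3.886
vertex -2.333 -1.815 3.292
endloop
endfacet
facet normal 0.470 -0.291 0.833
outer loop
vertex -2.333 -1.815 3.292
vertex -3.908 -2.973 3.776
vertex -3.082 -3.337 3.183
endloop
endfacet
facet normal 0.470 -0.292 0.833
outer loop
vertex -3.159 -1.451 3.886
vertex -3.908 -2.973 3.776
vertex -2.333 -1.815 3.292
endloop
endfacet
facet normal -0.298 0.819 -0.490
outer loop
vertex -3.82 -0.038 -0.905
vertex -4.015 -0.347 -1.303
vertex -4.214 -0.145 -0.844
endloop
endfacet
facet normal -0.005 0.510 0.860
outer loop
vertex -3.82 -0.038 -0.905
vertex -4.214 -0.145 -0.844
vertex -3.35 -1.325 -0.139
endloop
endfacet
facet normal -0.004 0.511 0.860
outer loop
vertex -3.35 -1.325 -0.139
vertex -4.214 -0.145 -0.844
vertex -3.744 -1.432 -0.077
endloop
endfacet
facet normal 0.299 -0.820 0.488
outer loop
vertex -3.35 -1.325 -0.139
vertex -3.744 -1.432 -0.077
vertex -3.545 -1.633 -0.537
endloop
endfacet
facet normal -0.300 0.818 -0.490
outer loop
vertex -4.214 -0.145 -0.844
vertex -4.015 -0.347 -1.303
vertex -4.492 -0.371 -1.051
endloop
endfacet
facet normal -0.677 0.178 0.714
outer loop
vertex -4.214 -0.145 -0.844
vertex -4.492 -0.371 -1.051
vertex -3.744 -1.432 -0.077
endloop
endfacet
facet normal -0.678 0.177 0.714
outer loop
vertex -3.744 -1.432 -0.077
vertex -4.492 -0.371 -1.051
vertex -4.022 -1.657 -0.285
endloop
endfacet
facet normal 0.299 -0.820 0.488
outer loop
vertex -3.744 -1.432 -0.077
vertex -4.022 -1.657 -0.285
vertex -3.545 -1.633 -0.537
endloop
endfacet
facet normal -0.299 0.820 -0.488
outer loop
vertex -4.492 -0.371 -1.051
vertex -4.015 -0.347 -1.303
vertex -4.49 -0.582 -1.407
endloop
endfacet
facet normal -0.954 -0.260 0.149
outer loop
vertex -4.492 -0.371 -1.051
vertex -4.49 -0.582 -1.407
vertex -4.022 -1.657 -0.285
endloop
endfacet
facet normal -0.954 -0.260 0.149
outer loop
vertex -4.022 -1.657 -0.285
vertex -4.49 -0.582 -1.407
vertex -4.02 -1.868 -0.64
endloop
endfacet
facet normal 0.299 -0.819 0.489
outer loop
vertex -4.022 -1.657 -0.285
vertex -4.02 -1.868 -0.64
vertex -3.545 -1.633 -0.537
endloop
endfacet
facet normal -0.299 0.820 -0.488
outer loop
vertex -4.49 -0.582 -1.407
vertex -4.015 -0.347 -1.303
vertex -4.21 -0.655 -1.701
endloop
endfacet
facet normal -0.670 -0.545 -0.503
outer loop
vertex -4.49 -0.582 -1.407
vertex -4.21 -0.655 -1.701
vertex -4.02 -1.868 -0.64
endloop
endfacet
facet normal -0.672 -0.544 -0.502
outer loop
vertex -4.02 -1.868 -0.64
vertex -4.21 -0.655 -1.701
vertex -3.74 -1.942 -0.935
endloop
endfacet
facet normal 0.299 -0.819 0.489
outer loop
vertex -4.02 -1.868 -0.64
vertex -3.74 -1.942 -0.935
vertex -3.545 -1.633 -0.537
endloop
endfacet
facet normal -0.299 0.820 -0.488
outer loop
vertex -4.21 -0.655 -1.701
vertex -4.015 -0.347 -1.303
vertex -3.816 -0.548 -1.763
endloop
endfacet
facet normal 0.003 -0.511 -0.860
outer loop
vertex -4.21 -0.655 -1.701
vertex -3.816 -0.548 -1.763
vertex -3.74 -1.942 -0.935
endloop
endfacet
facet normal 0.005 -0.510 -0.860
outer loop
vertex -3.74 -1.942 -0.935
vertex -3.816 -0.548 -1.763
vertex -3.346 -1.835 -0.996
endloop
endfacet
facet normal 0.298 -0.819 0.490
outer loop
vertex -3.74 -1.942 -0.935
vertex -3.346 -1.835 -0.996
vertex -3.545 -1.633 -0.537
endloop
endfacet
facet normal -0.299 0.820 -0.488
outer loop
vertex -3.816 -0.548 -1.763
vertex -4.015 -0.347 -1.303
vertex -3.538 -0.323 -1.555
endloop
endfacet
facet normal 0.678 -0.178 -0.714
outer loop
vertex -3.816 -0.548 -1.763
vertex -3.538 -0.323 -1.555
vertex -3.346 -1.835 -0.996
endloop
endfacet
facet normal 0.677 -0.178 -0.714
outer loop
vertex -3.346 -1.835 -0.996
vertex -3.538 -0.323 -1.555
vertex -3.068 -1.609 -0.789
endloop
endfacet
facet normal 0.300 -0.818 0.490
outer loop
vertex -3.346 -1.835 -0.996
vertex -3.068 -1.609 -0.789
vertex -3.545 -1.633 -0.537
endloop
endfacet
facet normal -0.299 0.819 -0.489
outer loop
vertex -3.538 -0.323 -1.555
vertex -4.015 -0.347 -1.303
vertex -3.54 -0.112 -1.2
endloop
endfacet
facet normal 0.954 0.260 -0.149
outer loop
vertex -3.538 -0.323 -1.555
vertex -3.54 -0.112 -1.2
vertex -3.068 -1.609 -0.789
endloop
endfacet
facet normal 0.954 0.260 -0.149
outer loop
vertex -3.068 -1.609 -0.789
vertex -3.54 -0.112 -1.2
vertex -3.07 -1.398 -0.433
endloop
endfacet
facet normal 0.299 -0.820 0.488
outer loop
vertex -3.068 -1.609 -0.789
vertex -3.07 -1.398 -0.433
vertex -3.545 -1.633 -0.537
endloop
endfacet
facet normal -0.299 0.819 -0.489
outer loop
vertex -3.54 -0.112 -1.2
vertex -4.015 -0.347 -1.303
vertex -3.82 -0.038 -0.905
endloop
endfacet
facet normal 0.672 0.545 0.501
outer loop
vertex -3.54 -0.112 -1.2
vertex -3.82 -0.038 -0.905
vertex -3.07 -1.398 -0.433
endloop
endfacet
facet normal 0.671 0.545 0.504
outer loop
vertex -3.07 -1.398 -0.433
vertex -3.82 -0.038 -0.905
vertex -3.35 -1.325 -0.139
endloop
endfacet
facet normal 0.299 -0.820 0.488
outer loop
vertex -3.07 -1.398 -0.433
vertex -3.35 -1.325 -0.139
vertex -3.545 -1.633 -0.537
endloop
endfacet

endsolid


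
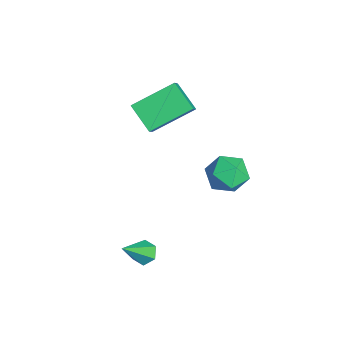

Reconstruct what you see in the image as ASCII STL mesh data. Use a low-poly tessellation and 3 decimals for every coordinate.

solid 
facet normal -0.403 0.557 -0.726
outer loop
vertex 1.759 -2.867 -3.821
vertex 1.281 -3.231 -3.835
vertex 1.285 -2.754 -3.471
endloop
endfacet
facet normal 0.554 0.626 0.548
outer loop
vertex 1.759 -2.867 -3.821
vertex 1.285 -2.754 -3.471
vertex 2.019 -4.249 -2.505
endloop
endfacet
facet normal -0.402 0.558 -0.726
outer loop
vertex 1.285 -2.754 -3.471
vertex 1.281 -3.231 -3.835
vertex 0.807 -3.117 -3.485
endloop
endfacet
facet normal -0.325 0.395 0.859
outer loop
vertex 1.285 -2.754 -3.471
vertex 0.807 -3.117 -3.485
vertex 2.019 -4.249 -2.505
endloop
endfacet
facet normal -0.403 0.557 -0.727
outer loop
vertex 0.807 -3.117 -3.485
vertex 1.281 -3.231 -3.835
vertex 0.804 -3.594 -3.849
endloop
endfacet
facet normal -0.770 -0.384 0.509
outer loop
vertex 0.807 -3.117 -3.485
vertex 0.804 -3.594 -3.849
vertex 2.019 -4.249 -2.505
endloop
endfacet
facet normal -0.403 0.557 -0.727
outer loop
vertex 0.804 -3.594 -3.849
vertex 1.281 -3.231 -3.835
vertex 1.278 -3.708 -4.199
endloop
endfacet
facet normal -0.335 -0.930 -0.151
outer loop
vertex 0.804 -3.594 -3.849
vertex 1.278 -3.708 -4.199
vertex 2.019 -4.249 -2.505
endloop
endfacet
facet normal -0.403 0.557 -0.727
outer loop
vertex 1.278 -3.708 -4.199
vertex 1.281 -3.231 -3.835
vertex 1.755 -3.345 -4.185
endloop
endfacet
facet normal 0.546 -0.699 -0.462
outer loop
vertex 1.278 -3.708 -4.199
vertex 1.755 -3.345 -4.185
vertex 2.019 -4.249 -2.505
endloop
endfacet
facet normal -0.403 0.557 -0.727
outer loop
vertex 1.755 -3.345 -4.185
vertex 1.281 -3.231 -3.835
vertex 1.759 -2.867 -3.821
endloop
endfacet
facet normal 0.990 0.078 -0.114
outer loop
vertex 1.755 -3.345 -4.185
vertex 1.759 -2.867 -3.821
vertex 2.019 -4.249 -2.505
endloop
endfacet
facet normal -0.724 -0.397 0.564
outer loop
vertex -4.063 -1.041 2.07
vertex -4.883 -0.766 1.21
vertex -3.736 -2.945 1.15
endloop
endfacet
facet normal 0.672 -0.225 0.705
outer loop
vertex -2.657 -2.354 0.31
vertex -4.063 -1.041 2.07
vertex -3.736 -2.945 1.15
endloop
endfacet
facet normal -0.724 -0.397 0.564
outer loop
vertex -3.736 -2.945 1.15
vertex -4.883 -0.766 1.21
vertex -4.557 -2.67 0.29
endloop
endfacet
facet normal 0.153 -0.890 -0.430
outer loop
vertex -4.557 -2.67 0.29
vertex -2.657 -2.354 0.31
vertex -3.736 -2.945 1.15
endloop
endfacet
facet normal -0.153 0.890 0.430
outer loop
vertex -4.063 -1.041 2.07
vertex -3.804 -0.175 0.37
vertex -4.883 -0.766 1.21
endloop
endfacet
facet normal 0.672 -0.226 0.705
outer loop
vertex -2.983 -0.45 1.23
vertex -4.063 -1.041 2.07
vertex -2.657 -2.354 0.31
endloop
endfacet
facet normal -0.152 0.890 0.430
outer loop
vertex -2.983 -0.45 1.23
vertex -3.804 -0.175 0.37
vertex -4.063 -1.041 2.07
endloop
endfacet
facet normal -0.672 0.226 -0.705
outer loop
vertex -4.883 -0.766 1.21
vertex -3.804 -0.175 0.37
vertex -4.557 -2.67 0.29
endloop
endfacet
facet normal 0.153 -0.890 -0.430
outer loop
vertex -3.477 -2.079 -0.55
vertex -2.657 -2.354 0.31
vertex -4.557 -2.67 0.29
endloop
endfacet
facet normal -0.672 0.225 -0.705
outer loop
vertex -4.557 -2.67 0.29
vertex -3.804 -0.175 0.37
vertex -3.477 -2.079 -0.55
endloop
endfacet
facet normal 0.724 0.397 -0.564
outer loop
vertex -3.477 -2.079 -0.55
vertex -2.983 -0.45 1.23
vertex -2.657 -2.354 0.31
endloop
endfacet
facet normal 0.724 0.397 -0.564
outer loop
vertex -3.804 -0.175 0.37
vertex -2.983 -0.45 1.23
vertex -3.477 -2.079 -0.55
endloop
endfacet
facet normal -0.787 0.617 -0.011
outer loop
vertex -0.916 1.194 -1.442
vertex -1.45 0.523 -0.91
vertex -0.905 1.226 -0.433
endloop
endfacet
facet normal -0.174 0.984 -0.029
outer loop
vertex -0.916 1.194 -1.442
vertex -0.905 1.226 -0.433
vertex -0.05 1.362 -0.952
endloop
endfacet
facet normal 0.192 0.774 -0.604
outer loop
vertex -0.916 1.194 -1.442
vertex -0.05 1.362 -0.952
vertex -0.066 0.744 -1.749
endloop
endfacet
facet normal -0.194 0.276 -0.941
outer loop
vertex -0.916 1.194 -1.442
vertex -0.066 0.744 -1.749
vertex -0.932 0.225 -1.723
endloop
endfacet
facet normal -0.798 0.180 -0.575
outer loop
vertex -0.916 1.194 -1.442
vertex -0.932 0.225 -1.723
vertex -1.45 0.523 -0.91
endloop
endfacet
facet normal 0.205 0.810 0.550
outer loop
vertex -0.05 1.362 -0.952
vertex -0.905 1.226 -0.433
vertex -0.048 0.795 -0.117
endloop
endfacet
facet normal -0.786 0.216 0.579
outer loop
vertex -0.905 1.226 -0.433
vertex -1.45 0.523 -0.91
vertex -0.914 0.276 -0.091
endloop
endfacet
facet normal -0.805 -0.492 -0.332
outer loop
vertex -1.45 0.523 -0.91
vertex -0.932 0.225 -1.723
vertex -0.93 -0.342 -0.888
endloop
endfacet
facet normal 0.173 -0.335 -0.926
outer loop
vertex -0.932 0.225 -1.723
vertex -0.066 0.744 -1.749
vertex -0.075 -0.206 -1.407
endloop
endfacet
facet normal 0.797 0.469 -0.380
outer loop
vertex -0.066 0.744 -1.749
vertex -0.05 1.362 -0.952
vertex 0.47 0.497 -0.93
endloop
endfacet
facet normal 0.194 -0.276 0.941
outer loop
vertex -0.064 -0.174 -0.398
vertex -0.048 0.795 -0.117
vertex -0.914 0.276 -0.091
endloop
endfacet
facet normal -0.192 -0.774 0.604
outer loop
vertex -0.064 -0.174 -0.398
vertex -0.914 0.276 -0.091
vertex -0.93 -0.342 -0.888
endloop
endfacet
facet normal 0.174 -0.984 0.029
outer loop
vertex -0.064 -0.174 -0.398
vertex -0.93 -0.342 -0.888
vertex -0.075 -0.206 -1.407
endloop
endfacet
facet normal 0.787 -0.617 0.011
outer loop
vertex -0.064 -0.174 -0.398
vertex -0.075 -0.206 -1.407
vertex 0.47 0.497 -0.93
endloop
endfacet
facet normal 0.798 -0.180 0.575
outer loop
vertex -0.064 -0.174 -0.398
vertex 0.47 0.497 -0.93
vertex -0.048 0.795 -0.117
endloop
endfacet
facet normal -0.173 0.335 0.926
outer loop
vertex -0.914 0.276 -0.091
vertex -0.048 0.795 -0.117
vertex -0.905 1.226 -0.433
endloop
endfacet
facet normal -0.797 -0.469 0.380
outer loop
vertex -0.93 -0.342 -0.888
vertex -0.914 0.276 -0.091
vertex -1.45 0.523 -0.91
endloop
endfacet
facet normal -0.205 -0.810 -0.550
outer loop
vertex -0.075 -0.206 -1.407
vertex -0.93 -0.342 -0.888
vertex -0.932 0.225 -1.723
endloop
endfacet
facet normal 0.786 -0.216 -0.579
outer loop
vertex 0.47 0.497 -0.93
vertex -0.075 -0.206 -1.407
vertex -0.066 0.744 -1.749
endloop
endfacet
facet normal 0.805 0.492 0.332
outer loop
vertex -0.048 0.795 -0.117
vertex 0.47 0.497 -0.93
vertex -0.05 1.362 -0.952
endloop
endfacet

endsolid


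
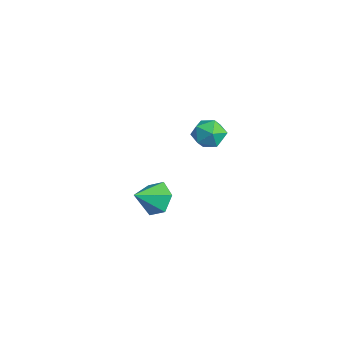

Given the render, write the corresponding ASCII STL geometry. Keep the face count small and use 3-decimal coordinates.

solid 
facet normal -0.591 0.411 0.694
outer loop
vertex 2.791 0.953 2.064
vertex 2.525 0.1 2.343
vertex 3.27 0.509 2.735
endloop
endfacet
facet normal -0.025 0.825 0.564
outer loop
vertex 2.791 0.953 2.064
vertex 3.27 0.509 2.735
vertex 3.727 0.979 2.067
endloop
endfacet
facet normal -0.027 0.991 -0.131
outer loop
vertex 2.791 0.953 2.064
vertex 3.727 0.979 2.067
vertex 3.264 0.86 1.262
endloop
endfacet
facet normal -0.596 0.679 -0.430
outer loop
vertex 2.791 0.953 2.064
vertex 3.264 0.86 1.262
vertex 2.522 0.317 1.433
endloop
endfacet
facet normal -0.944 0.320 0.080
outer loop
vertex 2.791 0.953 2.064
vertex 2.522 0.317 1.433
vertex 2.525 0.1 2.343
endloop
endfacet
facet normal 0.563 0.443 0.697
outer loop
vertex 3.727 0.979 2.067
vertex 3.27 0.509 2.735
vertex 4.038 0.143 2.347
endloop
endfacet
facet normal -0.353 -0.227 0.908
outer loop
vertex 3.27 0.509 2.735
vertex 2.525 0.1 2.343
vertex 3.296 -0.4 2.518
endloop
endfacet
facet normal -0.924 -0.372 -0.086
outer loop
vertex 2.525 0.1 2.343
vertex 2.522 0.317 1.433
vertex 2.833 -0.519 1.713
endloop
endfacet
facet normal -0.361 0.207 -0.909
outer loop
vertex 2.522 0.317 1.433
vertex 3.264 0.86 1.262
vertex 3.29 -0.049 1.045
endloop
endfacet
facet normal 0.558 0.712 -0.426
outer loop
vertex 3.264 0.86 1.262
vertex 3.727 0.979 2.067
vertex 4.035 0.36 1.437
endloop
endfacet
facet normal 0.596 -0.679 0.430
outer loop
vertex 3.769 -0.493 1.716
vertex 4.038 0.143 2.347
vertex 3.296 -0.4 2.518
endloop
endfacet
facet normal 0.027 -0.991 0.131
outer loop
vertex 3.769 -0.493 1.716
vertex 3.296 -0.4 2.518
vertex 2.833 -0.519 1.713
endloop
endfacet
facet normal 0.025 -0.825 -0.564
outer loop
vertex 3.769 -0.493 1.716
vertex 2.833 -0.519 1.713
vertex 3.29 -0.049 1.045
endloop
endfacet
facet normal 0.591 -0.411 -0.694
outer loop
vertex 3.769 -0.493 1.716
vertex 3.29 -0.049 1.045
vertex 4.035 0.36 1.437
endloop
endfacet
facet normal 0.944 -0.320 -0.080
outer loop
vertex 3.769 -0.493 1.716
vertex 4.035 0.36 1.437
vertex 4.038 0.143 2.347
endloop
endfacet
facet normal 0.361 -0.207 0.909
outer loop
vertex 3.296 -0.4 2.518
vertex 4.038 0.143 2.347
vertex 3.27 0.509 2.735
endloop
endfacet
facet normal -0.558 -0.712 0.426
outer loop
vertex 2.833 -0.519 1.713
vertex 3.296 -0.4 2.518
vertex 2.525 0.1 2.343
endloop
endfacet
facet normal -0.563 -0.443 -0.697
outer loop
vertex 3.29 -0.049 1.045
vertex 2.833 -0.519 1.713
vertex 2.522 0.317 1.433
endloop
endfacet
facet normal 0.353 0.227 -0.908
outer loop
vertex 4.035 0.36 1.437
vertex 3.29 -0.049 1.045
vertex 3.264 0.86 1.262
endloop
endfacet
facet normal 0.924 0.372 0.086
outer loop
vertex 4.038 0.143 2.347
vertex 4.035 0.36 1.437
vertex 3.727 0.979 2.067
endloop
endfacet
facet normal -0.251 0.820 -0.514
outer loop
vertex 0.589 -1.838 -5.215
vertex 0.266 -1.375 -4.319
vertex 1.271 -1.267 -4.638
endloop
endfacet
facet normal 0.750 -0.585 -0.308
outer loop
vertex 0.589 -1.838 -5.215
vertex 1.271 -1.267 -4.638
vertex 0.654 -2.645 -3.521
endloop
endfacet
facet normal -0.251 0.820 -0.514
outer loop
vertex 1.271 -1.267 -4.638
vertex 0.266 -1.375 -4.319
vertex 0.947 -0.804 -3.741
endloop
endfacet
facet normal 0.918 -0.100 0.383
outer loop
vertex 1.271 -1.267 -4.638
vertex 0.947 -0.804 -3.741
vertex 0.654 -2.645 -3.521
endloop
endfacet
facet normal -0.251 0.820 -0.515
outer loop
vertex 0.947 -0.804 -3.741
vertex 0.266 -1.375 -4.319
vertex -0.058 -0.911 -3.422
endloop
endfacet
facet normal 0.295 0.067 0.953
outer loop
vertex 0.947 -0.804 -3.741
vertex -0.058 -0.911 -3.422
vertex 0.654 -2.645 -3.521
endloop
endfacet
facet normal -0.250 0.820 -0.515
outer loop
vertex -0.058 -0.911 -3.422
vertex 0.266 -1.375 -4.319
vertex -0.74 -1.482 -4.0
endloop
endfacet
facet normal -0.495 -0.251 0.832
outer loop
vertex -0.058 -0.911 -3.422
vertex -0.74 -1.482 -4.0
vertex 0.654 -2.645 -3.521
endloop
endfacet
facet normal -0.251 0.820 -0.515
outer loop
vertex -0.74 -1.482 -4.0
vertex 0.266 -1.375 -4.319
vertex -0.416 -1.946 -4.896
endloop
endfacet
facet normal -0.662 -0.736 0.141
outer loop
vertex -0.74 -1.482 -4.0
vertex -0.416 -1.946 -4.896
vertex 0.654 -2.645 -3.521
endloop
endfacet
facet normal -0.251 0.820 -0.514
outer loop
vertex -0.416 -1.946 -4.896
vertex 0.266 -1.375 -4.319
vertex 0.589 -1.838 -5.215
endloop
endfacet
facet normal -0.039 -0.903 -0.429
outer loop
vertex -0.416 -1.946 -4.896
vertex 0.589 -1.838 -5.215
vertex 0.654 -2.645 -3.521
endloop
endfacet

endsolid


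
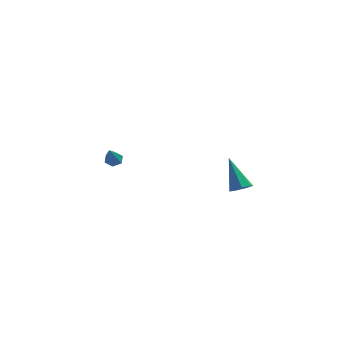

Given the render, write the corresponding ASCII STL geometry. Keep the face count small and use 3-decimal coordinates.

solid 
facet normal 0.435 -0.328 -0.839
outer loop
vertex 4.82 -3.728 -3.659
vertex 4.297 -3.618 -3.973
vertex 4.776 -3.236 -3.874
endloop
endfacet
facet normal 0.747 0.321 0.582
outer loop
vertex 4.82 -3.728 -3.659
vertex 4.776 -3.236 -3.874
vertex 3.423 -2.962 -2.287
endloop
endfacet
facet normal 0.434 -0.327 -0.839
outer loop
vertex 4.776 -3.236 -3.874
vertex 4.297 -3.618 -3.973
vertex 4.371 -3.032 -4.163
endloop
endfacet
facet normal 0.359 0.922 0.147
outer loop
vertex 4.776 -3.236 -3.874
vertex 4.371 -3.032 -4.163
vertex 3.423 -2.962 -2.287
endloop
endfacet
facet normal 0.436 -0.327 -0.839
outer loop
vertex 4.371 -3.032 -4.163
vertex 4.297 -3.618 -3.973
vertex 3.91 -3.269 -4.31
endloop
endfacet
facet normal -0.386 0.894 -0.229
outer loop
vertex 4.371 -3.032 -4.163
vertex 3.91 -3.269 -4.31
vertex 3.423 -2.962 -2.287
endloop
endfacet
facet normal 0.436 -0.327 -0.839
outer loop
vertex 3.91 -3.269 -4.31
vertex 4.297 -3.618 -3.973
vertex 3.741 -3.769 -4.203
endloop
endfacet
facet normal -0.930 0.258 -0.263
outer loop
vertex 3.91 -3.269 -4.31
vertex 3.741 -3.769 -4.203
vertex 3.423 -2.962 -2.287
endloop
endfacet
facet normal 0.436 -0.326 -0.839
outer loop
vertex 3.741 -3.769 -4.203
vertex 4.297 -3.618 -3.973
vertex 3.991 -4.155 -3.923
endloop
endfacet
facet normal -0.860 -0.506 0.070
outer loop
vertex 3.741 -3.769 -4.203
vertex 3.991 -4.155 -3.923
vertex 3.423 -2.962 -2.287
endloop
endfacet
facet normal 0.434 -0.326 -0.840
outer loop
vertex 3.991 -4.155 -3.923
vertex 4.297 -3.618 -3.973
vertex 4.471 -4.137 -3.682
endloop
endfacet
facet normal -0.230 -0.823 0.520
outer loop
vertex 3.991 -4.155 -3.923
vertex 4.471 -4.137 -3.682
vertex 3.423 -2.962 -2.287
endloop
endfacet
facet normal 0.436 -0.325 -0.839
outer loop
vertex 4.471 -4.137 -3.682
vertex 4.297 -3.618 -3.973
vertex 4.82 -3.728 -3.659
endloop
endfacet
facet normal 0.484 -0.455 0.747
outer loop
vertex 4.471 -4.137 -3.682
vertex 4.82 -3.728 -3.659
vertex 3.423 -2.962 -2.287
endloop
endfacet
facet normal -0.166 0.741 -0.650
outer loop
vertex -2.674 -1.726 -3.444
vertex -3.067 -1.974 -3.626
vertex -3.127 -1.654 -3.246
endloop
endfacet
facet normal 0.416 0.461 0.784
outer loop
vertex -2.674 -1.726 -3.444
vertex -3.127 -1.654 -3.246
vertex -2.773 -3.286 -2.474
endloop
endfacet
facet normal -0.166 0.741 -0.650
outer loop
vertex -3.127 -1.654 -3.246
vertex -3.067 -1.974 -3.626
vertex -3.521 -1.903 -3.429
endloop
endfacet
facet normal -0.538 0.262 0.801
outer loop
vertex -3.127 -1.654 -3.246
vertex -3.521 -1.903 -3.429
vertex -2.773 -3.286 -2.474
endloop
endfacet
facet normal -0.167 0.740 -0.651
outer loop
vertex -3.521 -1.903 -3.429
vertex -3.067 -1.974 -3.626
vertex -3.461 -2.223 -3.808
endloop
endfacet
facet normal -0.911 -0.374 0.172
outer loop
vertex -3.521 -1.903 -3.429
vertex -3.461 -2.223 -3.808
vertex -2.773 -3.286 -2.474
endloop
endfacet
facet normal -0.167 0.740 -0.651
outer loop
vertex -3.461 -2.223 -3.808
vertex -3.067 -1.974 -3.626
vertex -3.007 -2.294 -4.005
endloop
endfacet
facet normal -0.334 -0.814 -0.476
outer loop
vertex -3.461 -2.223 -3.808
vertex -3.007 -2.294 -4.005
vertex -2.773 -3.286 -2.474
endloop
endfacet
facet normal -0.165 0.741 -0.651
outer loop
vertex -3.007 -2.294 -4.005
vertex -3.067 -1.974 -3.626
vertex -2.613 -2.046 -3.823
endloop
endfacet
facet normal 0.615 -0.615 -0.493
outer loop
vertex -3.007 -2.294 -4.005
vertex -2.613 -2.046 -3.823
vertex -2.773 -3.286 -2.474
endloop
endfacet
facet normal -0.165 0.740 -0.652
outer loop
vertex -2.613 -2.046 -3.823
vertex -3.067 -1.974 -3.626
vertex -2.674 -1.726 -3.444
endloop
endfacet
facet normal 0.990 0.024 0.139
outer loop
vertex -2.613 -2.046 -3.823
vertex -2.674 -1.726 -3.444
vertex -2.773 -3.286 -2.474
endloop
endfacet

endsolid


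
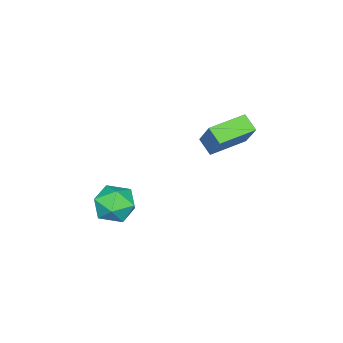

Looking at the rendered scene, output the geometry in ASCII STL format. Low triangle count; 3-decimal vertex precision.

solid 
facet normal -0.336 -0.461 -0.821
outer loop
vertex -2.645 1.273 0.546
vertex -4.128 2.068 0.707
vertex -2.347 1.928 0.056
endloop
endfacet
facet normal 0.877 -0.471 -0.096
outer loop
vertex -1.832 2.632 1.313
vertex -2.645 1.273 0.546
vertex -2.347 1.928 0.056
endloop
endfacet
facet normal -0.337 -0.460 -0.822
outer loop
vertex -2.347 1.928 0.056
vertex -4.128 2.068 0.707
vertex -3.829 2.723 0.218
endloop
endfacet
facet normal 0.342 0.753 -0.562
outer loop
vertex -3.829 2.723 0.218
vertex -1.832 2.632 1.313
vertex -2.347 1.928 0.056
endloop
endfacet
facet normal -0.343 -0.753 0.562
outer loop
vertex -2.645 1.273 0.546
vertex -3.613 2.772 1.964
vertex -4.128 2.068 0.707
endloop
endfacet
facet normal 0.877 -0.471 -0.095
outer loop
vertex -2.131 1.977 1.802
vertex -2.645 1.273 0.546
vertex -1.832 2.632 1.313
endloop
endfacet
facet normal -0.342 -0.753 0.562
outer loop
vertex -2.131 1.977 1.802
vertex -3.613 2.772 1.964
vertex -2.645 1.273 0.546
endloop
endfacet
facet normal -0.877 0.471 0.095
outer loop
vertex -4.128 2.068 0.707
vertex -3.613 2.772 1.964
vertex -3.829 2.723 0.218
endloop
endfacet
facet normal 0.343 0.753 -0.562
outer loop
vertex -3.315 3.427 1.474
vertex -1.832 2.632 1.313
vertex -3.829 2.723 0.218
endloop
endfacet
facet normal -0.877 0.470 0.095
outer loop
vertex -3.829 2.723 0.218
vertex -3.613 2.772 1.964
vertex -3.315 3.427 1.474
endloop
endfacet
facet normal 0.336 0.460 0.822
outer loop
vertex -3.315 3.427 1.474
vertex -2.131 1.977 1.802
vertex -1.832 2.632 1.313
endloop
endfacet
facet normal 0.337 0.461 0.821
outer loop
vertex -3.613 2.772 1.964
vertex -2.131 1.977 1.802
vertex -3.315 3.427 1.474
endloop
endfacet
facet normal -0.286 0.619 0.731
outer loop
vertex 1.561 0.817 -0.755
vertex 0.831 0.22 -0.535
vertex 1.692 0.111 -0.106
endloop
endfacet
facet normal 0.420 0.655 0.628
outer loop
vertex 1.561 0.817 -0.755
vertex 1.692 0.111 -0.106
vertex 2.378 0.3 -0.762
endloop
endfacet
facet normal 0.534 0.844 -0.051
outer loop
vertex 1.561 0.817 -0.755
vertex 2.378 0.3 -0.762
vertex 1.942 0.525 -1.595
endloop
endfacet
facet normal -0.101 0.925 -0.367
outer loop
vertex 1.561 0.817 -0.755
vertex 1.942 0.525 -1.595
vertex 0.986 0.476 -1.455
endloop
endfacet
facet normal -0.608 0.786 0.116
outer loop
vertex 1.561 0.817 -0.755
vertex 0.986 0.476 -1.455
vertex 0.831 0.22 -0.535
endloop
endfacet
facet normal 0.691 0.002 0.723
outer loop
vertex 2.378 0.3 -0.762
vertex 1.692 0.111 -0.106
vertex 2.154 -0.616 -0.545
endloop
endfacet
facet normal -0.451 -0.056 0.891
outer loop
vertex 1.692 0.111 -0.106
vertex 0.831 0.22 -0.535
vertex 1.198 -0.665 -0.405
endloop
endfacet
facet normal -0.971 0.213 -0.104
outer loop
vertex 0.831 0.22 -0.535
vertex 0.986 0.476 -1.455
vertex 0.762 -0.44 -1.238
endloop
endfacet
facet normal -0.152 0.438 -0.886
outer loop
vertex 0.986 0.476 -1.455
vertex 1.942 0.525 -1.595
vertex 1.448 -0.251 -1.894
endloop
endfacet
facet normal 0.875 0.308 -0.375
outer loop
vertex 1.942 0.525 -1.595
vertex 2.378 0.3 -0.762
vertex 2.309 -0.36 -1.465
endloop
endfacet
facet normal 0.101 -0.925 0.367
outer loop
vertex 1.579 -0.957 -1.245
vertex 2.154 -0.616 -0.545
vertex 1.198 -0.665 -0.405
endloop
endfacet
facet normal -0.534 -0.844 0.051
outer loop
vertex 1.579 -0.957 -1.245
vertex 1.198 -0.665 -0.405
vertex 0.762 -0.44 -1.238
endloop
endfacet
facet normal -0.420 -0.655 -0.628
outer loop
vertex 1.579 -0.957 -1.245
vertex 0.762 -0.44 -1.238
vertex 1.448 -0.251 -1.894
endloop
endfacet
facet normal 0.286 -0.619 -0.731
outer loop
vertex 1.579 -0.957 -1.245
vertex 1.448 -0.251 -1.894
vertex 2.309 -0.36 -1.465
endloop
endfacet
facet normal 0.608 -0.786 -0.116
outer loop
vertex 1.579 -0.957 -1.245
vertex 2.309 -0.36 -1.465
vertex 2.154 -0.616 -0.545
endloop
endfacet
facet normal 0.152 -0.438 0.886
outer loop
vertex 1.198 -0.665 -0.405
vertex 2.154 -0.616 -0.545
vertex 1.692 0.111 -0.106
endloop
endfacet
facet normal -0.875 -0.308 0.375
outer loop
vertex 0.762 -0.44 -1.238
vertex 1.198 -0.665 -0.405
vertex 0.831 0.22 -0.535
endloop
endfacet
facet normal -0.691 -0.002 -0.723
outer loop
vertex 1.448 -0.251 -1.894
vertex 0.762 -0.44 -1.238
vertex 0.986 0.476 -1.455
endloop
endfacet
facet normal 0.451 0.056 -0.891
outer loop
vertex 2.309 -0.36 -1.465
vertex 1.448 -0.251 -1.894
vertex 1.942 0.525 -1.595
endloop
endfacet
facet normal 0.971 -0.213 0.104
outer loop
vertex 2.154 -0.616 -0.545
vertex 2.309 -0.36 -1.465
vertex 2.378 0.3 -0.762
endloop
endfacet

endsolid
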